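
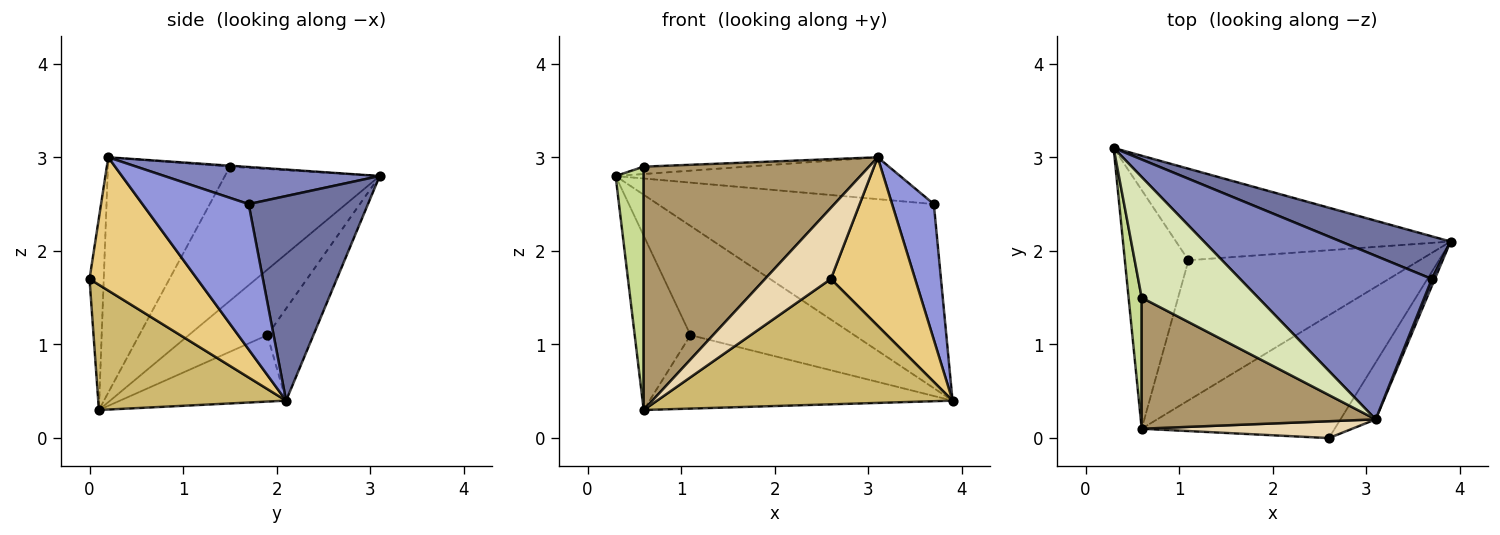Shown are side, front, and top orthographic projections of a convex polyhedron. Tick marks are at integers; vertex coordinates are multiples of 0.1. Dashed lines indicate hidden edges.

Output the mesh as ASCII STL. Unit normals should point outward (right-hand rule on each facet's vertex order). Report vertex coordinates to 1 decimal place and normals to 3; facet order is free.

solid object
 facet normal 0.388 0.898 0.208
  outer loop
   vertex 3.7 1.7 2.5
   vertex 3.9 2.1 0.4
   vertex 0.3 3.1 2.8
  endloop
 endfacet
 facet normal 0.184 0.244 0.952
  outer loop
   vertex 3.7 1.7 2.5
   vertex 0.3 3.1 2.8
   vertex 3.1 0.2 3.0
  endloop
 endfacet
 facet normal 0.930 -0.366 0.019
  outer loop
   vertex 3.7 1.7 2.5
   vertex 3.1 0.2 3.0
   vertex 3.9 2.1 0.4
  endloop
 endfacet
 facet normal -0.211 0.749 -0.628
  outer loop
   vertex 1.1 1.9 1.1
   vertex 0.3 3.1 2.8
   vertex 3.9 2.1 0.4
  endloop
 endfacet
 facet normal -0.639 0.454 -0.621
  outer loop
   vertex 1.1 1.9 1.1
   vertex 0.6 0.1 0.3
   vertex 0.3 3.1 2.8
  endloop
 endfacet
 facet normal -0.247 0.450 -0.858
  outer loop
   vertex 1.1 1.9 1.1
   vertex 3.9 2.1 0.4
   vertex 0.6 0.1 0.3
  endloop
 endfacet
 facet normal -0.979 -0.178 0.096
  outer loop
   vertex 0.6 1.5 2.9
   vertex 0.3 3.1 2.8
   vertex 0.6 0.1 0.3
  endloop
 endfacet
 facet normal -0.008 0.061 0.998
  outer loop
   vertex 0.6 1.5 2.9
   vertex 3.1 0.2 3.0
   vertex 0.3 3.1 2.8
  endloop
 endfacet
 facet normal -0.430 -0.795 0.428
  outer loop
   vertex 0.6 1.5 2.9
   vertex 0.6 0.1 0.3
   vertex 3.1 0.2 3.0
  endloop
 endfacet
 facet normal 0.413 -0.650 -0.637
  outer loop
   vertex 2.6 0.0 1.7
   vertex 0.6 0.1 0.3
   vertex 3.9 2.1 0.4
  endloop
 endfacet
 facet normal 0.771 -0.603 -0.204
  outer loop
   vertex 2.6 0.0 1.7
   vertex 3.9 2.1 0.4
   vertex 3.1 0.2 3.0
  endloop
 endfacet
 facet normal -0.205 -0.952 0.226
  outer loop
   vertex 2.6 0.0 1.7
   vertex 3.1 0.2 3.0
   vertex 0.6 0.1 0.3
  endloop
 endfacet
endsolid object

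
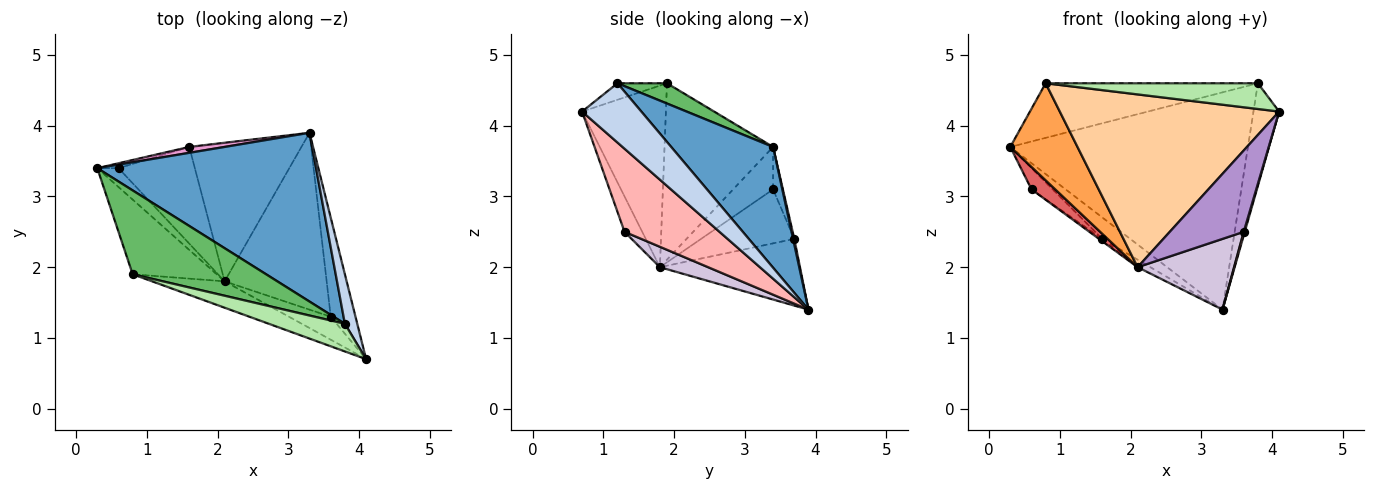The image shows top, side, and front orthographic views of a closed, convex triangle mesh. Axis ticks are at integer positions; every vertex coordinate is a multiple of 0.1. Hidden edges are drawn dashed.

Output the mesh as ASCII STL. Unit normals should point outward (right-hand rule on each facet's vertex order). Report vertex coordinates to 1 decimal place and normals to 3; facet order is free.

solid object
 facet normal 0.321 0.748 0.581
  outer loop
   vertex 3.8 1.2 4.6
   vertex 3.3 3.9 1.4
   vertex 0.3 3.4 3.7
  endloop
 endfacet
 facet normal 0.901 0.390 0.188
  outer loop
   vertex 3.8 1.2 4.6
   vertex 4.1 0.7 4.2
   vertex 3.3 3.9 1.4
  endloop
 endfacet
 facet normal -0.788 -0.488 -0.375
  outer loop
   vertex 0.8 1.9 4.6
   vertex 0.3 3.4 3.7
   vertex 2.1 1.8 2.0
  endloop
 endfacet
 facet normal -0.353 -0.925 -0.141
  outer loop
   vertex 0.8 1.9 4.6
   vertex 2.1 1.8 2.0
   vertex 4.1 0.7 4.2
  endloop
 endfacet
 facet normal 0.126 0.541 0.832
  outer loop
   vertex 0.8 1.9 4.6
   vertex 3.8 1.2 4.6
   vertex 0.3 3.4 3.7
  endloop
 endfacet
 facet normal -0.157 -0.673 0.723
  outer loop
   vertex 0.8 1.9 4.6
   vertex 4.1 0.7 4.2
   vertex 3.8 1.2 4.6
  endloop
 endfacet
 facet normal -0.790 -0.469 -0.395
  outer loop
   vertex 0.6 3.4 3.1
   vertex 2.1 1.8 2.0
   vertex 0.3 3.4 3.7
  endloop
 endfacet
 facet normal 0.958 -0.010 -0.285
  outer loop
   vertex 3.6 1.3 2.5
   vertex 3.3 3.9 1.4
   vertex 4.1 0.7 4.2
  endloop
 endfacet
 facet normal -0.224 -0.938 -0.265
  outer loop
   vertex 3.6 1.3 2.5
   vertex 4.1 0.7 4.2
   vertex 2.1 1.8 2.0
  endloop
 endfacet
 facet normal 0.183 -0.365 -0.913
  outer loop
   vertex 3.6 1.3 2.5
   vertex 2.1 1.8 2.0
   vertex 3.3 3.9 1.4
  endloop
 endfacet
 facet normal -0.511 0.046 -0.859
  outer loop
   vertex 1.6 3.7 2.4
   vertex 3.3 3.9 1.4
   vertex 2.1 1.8 2.0
  endloop
 endfacet
 facet normal -0.577 0.020 -0.816
  outer loop
   vertex 1.6 3.7 2.4
   vertex 2.1 1.8 2.0
   vertex 0.6 3.4 3.1
  endloop
 endfacet
 facet normal 0.042 0.963 0.265
  outer loop
   vertex 1.6 3.7 2.4
   vertex 0.3 3.4 3.7
   vertex 3.3 3.9 1.4
  endloop
 endfacet
 facet normal -0.410 0.889 -0.205
  outer loop
   vertex 1.6 3.7 2.4
   vertex 0.6 3.4 3.1
   vertex 0.3 3.4 3.7
  endloop
 endfacet
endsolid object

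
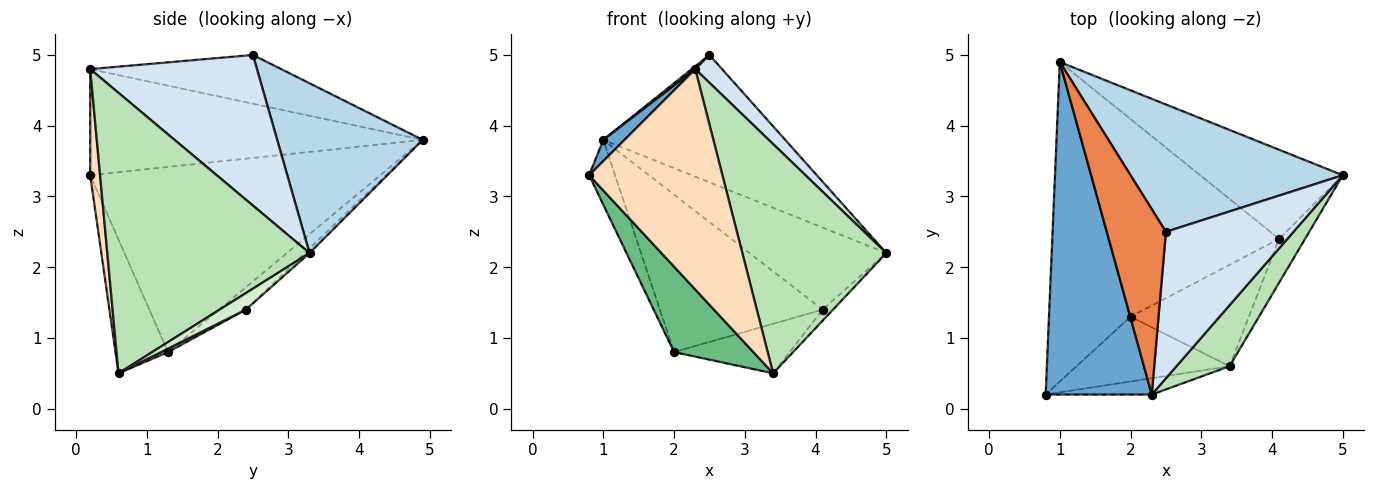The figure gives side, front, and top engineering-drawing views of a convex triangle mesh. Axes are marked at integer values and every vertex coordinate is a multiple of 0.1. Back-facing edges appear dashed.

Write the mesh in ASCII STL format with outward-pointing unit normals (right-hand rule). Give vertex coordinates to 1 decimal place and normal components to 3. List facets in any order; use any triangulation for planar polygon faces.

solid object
 facet normal -0.706 -0.045 0.706
  outer loop
   vertex 2.3 0.2 4.8
   vertex 1.0 4.9 3.8
   vertex 0.8 0.2 3.3
  endloop
 endfacet
 facet normal -0.912 0.082 -0.402
  outer loop
   vertex 2.0 1.3 0.8
   vertex 0.8 0.2 3.3
   vertex 1.0 4.9 3.8
  endloop
 endfacet
 facet normal 0.492 0.615 0.615
  outer loop
   vertex 2.5 2.5 5.0
   vertex 5.0 3.3 2.2
   vertex 1.0 4.9 3.8
  endloop
 endfacet
 facet normal 0.757 -0.122 0.642
  outer loop
   vertex 2.5 2.5 5.0
   vertex 2.3 0.2 4.8
   vertex 5.0 3.3 2.2
  endloop
 endfacet
 facet normal -0.636 -0.012 0.772
  outer loop
   vertex 2.5 2.5 5.0
   vertex 1.0 4.9 3.8
   vertex 2.3 0.2 4.8
  endloop
 endfacet
 facet normal -0.023 0.677 -0.735
  outer loop
   vertex 4.1 2.4 1.4
   vertex 1.0 4.9 3.8
   vertex 5.0 3.3 2.2
  endloop
 endfacet
 facet normal -0.102 0.620 -0.778
  outer loop
   vertex 4.1 2.4 1.4
   vertex 2.0 1.3 0.8
   vertex 1.0 4.9 3.8
  endloop
 endfacet
 facet normal 0.074 -0.995 -0.074
  outer loop
   vertex 3.4 0.6 0.5
   vertex 2.3 0.2 4.8
   vertex 0.8 0.2 3.3
  endloop
 endfacet
 facet normal -0.467 -0.705 -0.534
  outer loop
   vertex 3.4 0.6 0.5
   vertex 0.8 0.2 3.3
   vertex 2.0 1.3 0.8
  endloop
 endfacet
 facet normal 0.027 0.439 -0.898
  outer loop
   vertex 3.4 0.6 0.5
   vertex 2.0 1.3 0.8
   vertex 4.1 2.4 1.4
  endloop
 endfacet
 facet normal 0.805 -0.573 0.153
  outer loop
   vertex 3.4 0.6 0.5
   vertex 5.0 3.3 2.2
   vertex 2.3 0.2 4.8
  endloop
 endfacet
 facet normal 0.525 0.208 -0.825
  outer loop
   vertex 3.4 0.6 0.5
   vertex 4.1 2.4 1.4
   vertex 5.0 3.3 2.2
  endloop
 endfacet
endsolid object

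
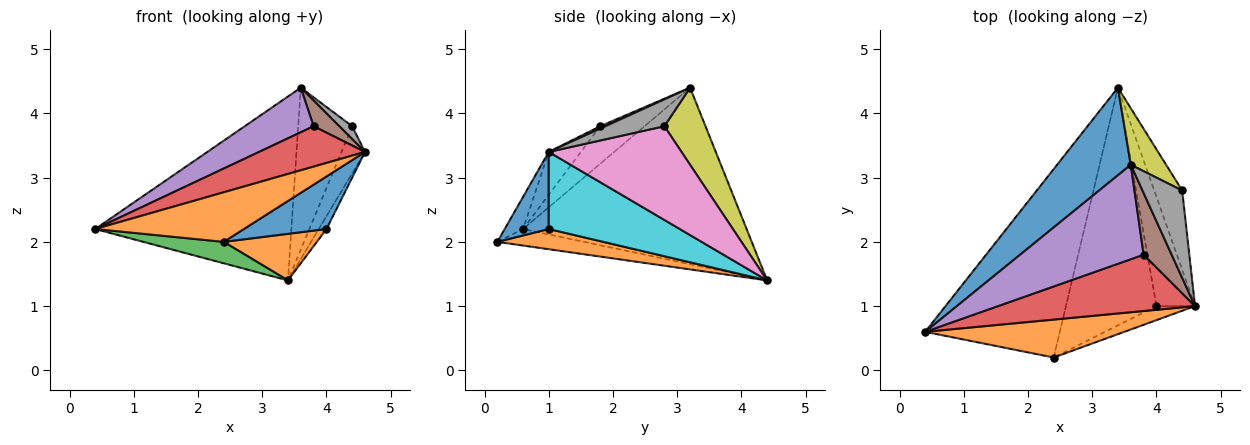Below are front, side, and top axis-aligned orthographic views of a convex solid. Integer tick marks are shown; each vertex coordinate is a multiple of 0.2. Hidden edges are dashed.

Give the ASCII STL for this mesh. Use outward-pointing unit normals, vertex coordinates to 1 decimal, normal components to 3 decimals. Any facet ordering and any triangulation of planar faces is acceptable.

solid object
 facet normal -0.717 0.629 0.300
  outer loop
   vertex 3.6 3.2 4.4
   vertex 3.4 4.4 1.4
   vertex 0.4 0.6 2.2
  endloop
 endfacet
 facet normal -0.098 -0.790 0.605
  outer loop
   vertex 2.4 0.2 2.0
   vertex 4.6 1.0 3.4
   vertex 0.4 0.6 2.2
  endloop
 endfacet
 facet normal -0.121 -0.112 -0.986
  outer loop
   vertex 2.4 0.2 2.0
   vertex 0.4 0.6 2.2
   vertex 3.4 4.4 1.4
  endloop
 endfacet
 facet normal -0.174 -0.574 0.800
  outer loop
   vertex 3.8 1.8 3.8
   vertex 0.4 0.6 2.2
   vertex 4.6 1.0 3.4
  endloop
 endfacet
 facet normal -0.265 -0.412 0.872
  outer loop
   vertex 3.8 1.8 3.8
   vertex 3.6 3.2 4.4
   vertex 0.4 0.6 2.2
  endloop
 endfacet
 facet normal 0.077 -0.383 0.920
  outer loop
   vertex 3.8 1.8 3.8
   vertex 4.6 1.0 3.4
   vertex 3.6 3.2 4.4
  endloop
 endfacet
 facet normal 0.945 0.168 -0.282
  outer loop
   vertex 4.4 2.8 3.8
   vertex 4.6 1.0 3.4
   vertex 3.4 4.4 1.4
  endloop
 endfacet
 facet normal 0.556 -0.121 0.822
  outer loop
   vertex 4.4 2.8 3.8
   vertex 3.6 3.2 4.4
   vertex 4.6 1.0 3.4
  endloop
 endfacet
 facet normal 0.584 0.766 0.268
  outer loop
   vertex 4.4 2.8 3.8
   vertex 3.4 4.4 1.4
   vertex 3.6 3.2 4.4
  endloop
 endfacet
 facet normal 0.893 0.053 -0.447
  outer loop
   vertex 4.0 1.0 2.2
   vertex 3.4 4.4 1.4
   vertex 4.6 1.0 3.4
  endloop
 endfacet
 facet normal 0.458 -0.859 -0.229
  outer loop
   vertex 4.0 1.0 2.2
   vertex 4.6 1.0 3.4
   vertex 2.4 0.2 2.0
  endloop
 endfacet
 facet normal 0.214 -0.188 -0.959
  outer loop
   vertex 4.0 1.0 2.2
   vertex 2.4 0.2 2.0
   vertex 3.4 4.4 1.4
  endloop
 endfacet
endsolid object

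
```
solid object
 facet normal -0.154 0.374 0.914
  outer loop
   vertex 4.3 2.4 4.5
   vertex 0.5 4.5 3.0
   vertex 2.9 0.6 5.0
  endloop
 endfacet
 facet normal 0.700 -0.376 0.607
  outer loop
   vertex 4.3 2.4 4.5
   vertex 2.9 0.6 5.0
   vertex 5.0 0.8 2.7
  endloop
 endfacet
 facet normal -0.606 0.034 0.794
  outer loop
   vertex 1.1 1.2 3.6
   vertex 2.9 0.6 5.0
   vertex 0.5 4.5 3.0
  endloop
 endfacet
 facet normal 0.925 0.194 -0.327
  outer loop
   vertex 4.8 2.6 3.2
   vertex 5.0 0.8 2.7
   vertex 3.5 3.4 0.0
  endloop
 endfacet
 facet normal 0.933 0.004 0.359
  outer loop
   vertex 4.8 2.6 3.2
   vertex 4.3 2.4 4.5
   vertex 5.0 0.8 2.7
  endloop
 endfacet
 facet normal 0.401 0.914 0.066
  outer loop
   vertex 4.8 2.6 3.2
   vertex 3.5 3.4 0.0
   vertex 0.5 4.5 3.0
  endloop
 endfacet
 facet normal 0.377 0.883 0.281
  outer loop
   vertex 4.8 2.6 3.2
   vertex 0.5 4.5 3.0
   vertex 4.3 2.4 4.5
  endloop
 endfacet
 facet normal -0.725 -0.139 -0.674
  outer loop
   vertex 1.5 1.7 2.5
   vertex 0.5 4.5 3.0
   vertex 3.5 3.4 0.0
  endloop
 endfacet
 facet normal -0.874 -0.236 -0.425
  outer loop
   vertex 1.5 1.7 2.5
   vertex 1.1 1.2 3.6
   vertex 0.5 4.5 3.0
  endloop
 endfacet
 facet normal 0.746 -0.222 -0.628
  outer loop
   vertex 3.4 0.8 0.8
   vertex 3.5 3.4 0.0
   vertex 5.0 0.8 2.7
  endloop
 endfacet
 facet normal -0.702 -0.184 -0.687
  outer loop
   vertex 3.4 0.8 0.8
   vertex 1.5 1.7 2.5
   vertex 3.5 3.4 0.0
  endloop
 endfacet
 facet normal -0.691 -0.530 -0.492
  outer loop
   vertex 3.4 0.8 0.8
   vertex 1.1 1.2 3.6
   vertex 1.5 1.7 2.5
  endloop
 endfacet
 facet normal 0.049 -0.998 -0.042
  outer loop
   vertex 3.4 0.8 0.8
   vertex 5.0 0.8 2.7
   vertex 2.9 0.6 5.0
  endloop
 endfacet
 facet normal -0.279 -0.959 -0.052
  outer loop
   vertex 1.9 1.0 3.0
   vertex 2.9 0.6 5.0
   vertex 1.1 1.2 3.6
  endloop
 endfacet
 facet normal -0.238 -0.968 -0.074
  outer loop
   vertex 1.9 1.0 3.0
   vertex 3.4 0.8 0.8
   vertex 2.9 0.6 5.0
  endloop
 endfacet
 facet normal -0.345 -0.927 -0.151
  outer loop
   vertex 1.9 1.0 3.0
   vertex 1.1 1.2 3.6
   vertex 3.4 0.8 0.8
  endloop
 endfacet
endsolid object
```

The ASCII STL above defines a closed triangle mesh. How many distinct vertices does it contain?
10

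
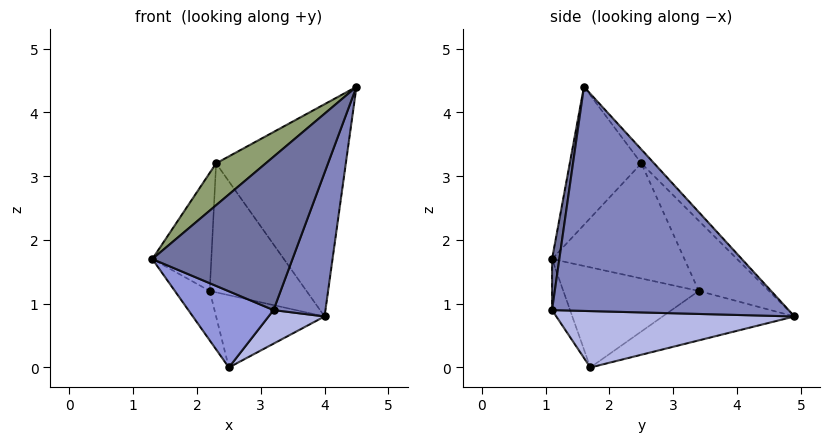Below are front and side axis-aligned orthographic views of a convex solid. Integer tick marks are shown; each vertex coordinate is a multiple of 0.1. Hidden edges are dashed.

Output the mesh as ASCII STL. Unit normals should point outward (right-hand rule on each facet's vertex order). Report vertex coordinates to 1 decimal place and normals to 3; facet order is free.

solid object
 facet normal 0.052 -0.991 0.122
  outer loop
   vertex 3.2 1.1 0.9
   vertex 4.5 1.6 4.4
   vertex 1.3 1.1 1.7
  endloop
 endfacet
 facet normal 0.927 -0.203 -0.315
  outer loop
   vertex 3.2 1.1 0.9
   vertex 4.0 4.9 0.8
   vertex 4.5 1.6 4.4
  endloop
 endfacet
 facet normal -0.186 -0.878 -0.441
  outer loop
   vertex 2.5 1.7 0.0
   vertex 3.2 1.1 0.9
   vertex 1.3 1.1 1.7
  endloop
 endfacet
 facet normal 0.720 -0.169 -0.673
  outer loop
   vertex 2.5 1.7 0.0
   vertex 4.0 4.9 0.8
   vertex 3.2 1.1 0.9
  endloop
 endfacet
 facet normal -0.559 -0.387 0.734
  outer loop
   vertex 2.3 2.5 3.2
   vertex 1.3 1.1 1.7
   vertex 4.5 1.6 4.4
  endloop
 endfacet
 facet normal -0.072 0.730 0.679
  outer loop
   vertex 2.3 2.5 3.2
   vertex 4.5 1.6 4.4
   vertex 4.0 4.9 0.8
  endloop
 endfacet
 facet normal -0.890 0.397 0.223
  outer loop
   vertex 2.2 3.4 1.2
   vertex 1.3 1.1 1.7
   vertex 2.3 2.5 3.2
  endloop
 endfacet
 facet normal -0.546 0.753 0.366
  outer loop
   vertex 2.2 3.4 1.2
   vertex 2.3 2.5 3.2
   vertex 4.0 4.9 0.8
  endloop
 endfacet
 facet normal -0.832 0.214 -0.512
  outer loop
   vertex 2.2 3.4 1.2
   vertex 2.5 1.7 0.0
   vertex 1.3 1.1 1.7
  endloop
 endfacet
 facet normal -0.521 0.429 -0.738
  outer loop
   vertex 2.2 3.4 1.2
   vertex 4.0 4.9 0.8
   vertex 2.5 1.7 0.0
  endloop
 endfacet
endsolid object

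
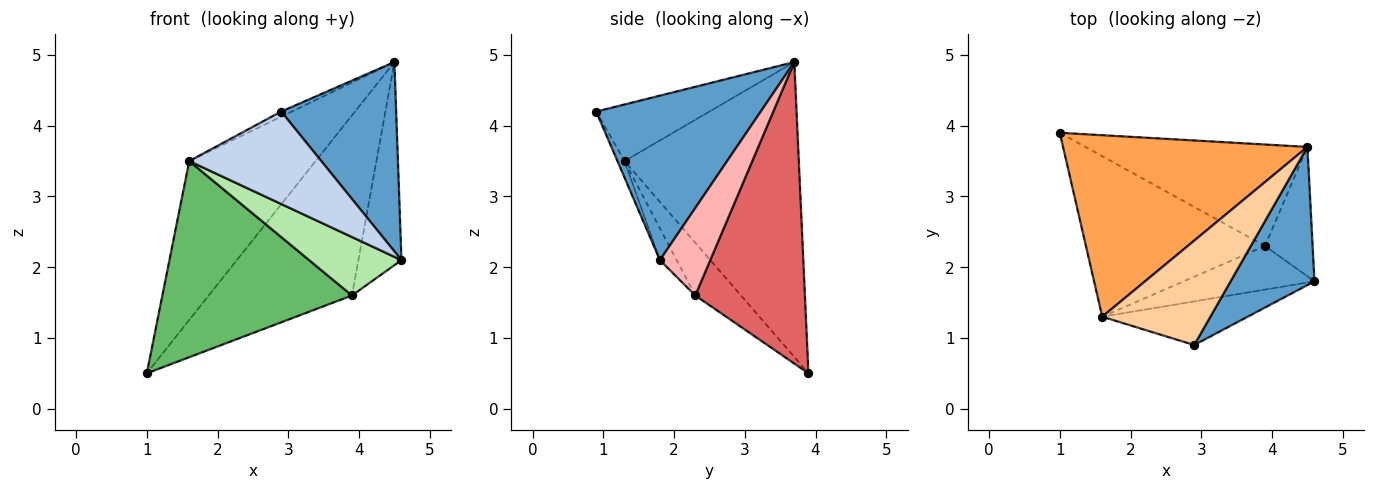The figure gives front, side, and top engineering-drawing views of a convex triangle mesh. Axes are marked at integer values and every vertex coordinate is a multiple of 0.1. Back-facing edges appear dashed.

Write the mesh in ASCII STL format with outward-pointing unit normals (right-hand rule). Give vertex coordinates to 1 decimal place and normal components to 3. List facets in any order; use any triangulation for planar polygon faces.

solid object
 facet normal 0.756 -0.529 0.386
  outer loop
   vertex 4.5 3.7 4.9
   vertex 2.9 0.9 4.2
   vertex 4.6 1.8 2.1
  endloop
 endfacet
 facet normal -0.048 -0.903 -0.426
  outer loop
   vertex 1.6 1.3 3.5
   vertex 4.6 1.8 2.1
   vertex 2.9 0.9 4.2
  endloop
 endfacet
 facet normal -0.672 0.488 0.557
  outer loop
   vertex 1.6 1.3 3.5
   vertex 4.5 3.7 4.9
   vertex 1.0 3.9 0.5
  endloop
 endfacet
 facet normal -0.463 0.043 0.885
  outer loop
   vertex 1.6 1.3 3.5
   vertex 2.9 0.9 4.2
   vertex 4.5 3.7 4.9
  endloop
 endfacet
 facet normal -0.184 -0.761 -0.623
  outer loop
   vertex 3.9 2.3 1.6
   vertex 1.6 1.3 3.5
   vertex 1.0 3.9 0.5
  endloop
 endfacet
 facet normal -0.144 -0.793 -0.592
  outer loop
   vertex 3.9 2.3 1.6
   vertex 4.6 1.8 2.1
   vertex 1.6 1.3 3.5
  endloop
 endfacet
 facet normal 0.555 0.725 -0.408
  outer loop
   vertex 3.9 2.3 1.6
   vertex 1.0 3.9 0.5
   vertex 4.5 3.7 4.9
  endloop
 endfacet
 facet normal 0.702 0.601 -0.382
  outer loop
   vertex 3.9 2.3 1.6
   vertex 4.5 3.7 4.9
   vertex 4.6 1.8 2.1
  endloop
 endfacet
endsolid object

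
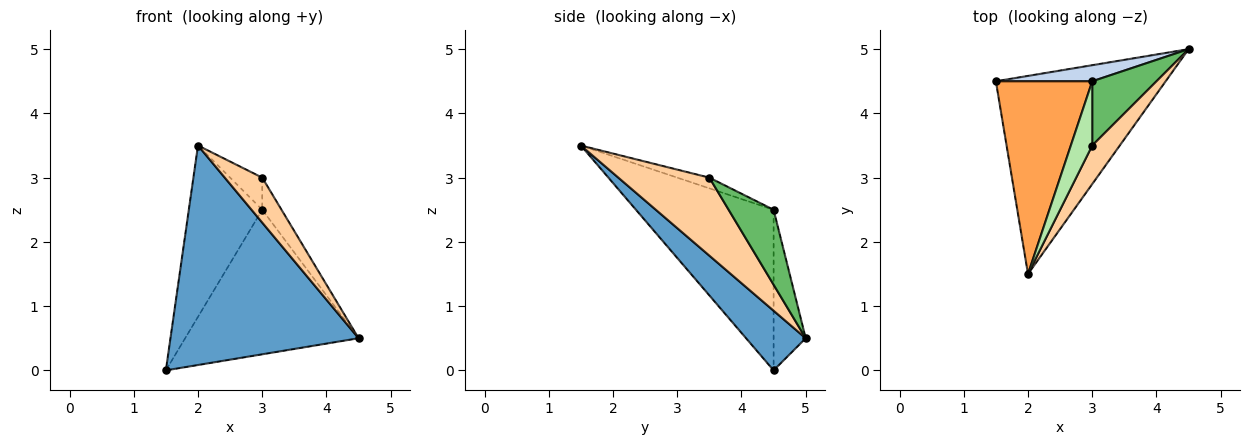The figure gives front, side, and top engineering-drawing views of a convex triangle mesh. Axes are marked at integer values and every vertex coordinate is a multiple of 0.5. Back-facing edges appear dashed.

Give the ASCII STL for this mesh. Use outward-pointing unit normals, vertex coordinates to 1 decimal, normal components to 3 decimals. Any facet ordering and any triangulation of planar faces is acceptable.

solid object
 facet normal 0.229 -0.723 -0.652
  outer loop
   vertex 2.0 1.5 3.5
   vertex 1.5 4.5 0.0
   vertex 4.5 5.0 0.5
  endloop
 endfacet
 facet normal -0.181 0.977 0.109
  outer loop
   vertex 3.0 4.5 2.5
   vertex 4.5 5.0 0.5
   vertex 1.5 4.5 0.0
  endloop
 endfacet
 facet normal -0.780 0.416 0.468
  outer loop
   vertex 3.0 4.5 2.5
   vertex 1.5 4.5 0.0
   vertex 2.0 1.5 3.5
  endloop
 endfacet
 facet normal 0.879 -0.362 0.310
  outer loop
   vertex 3.0 3.5 3.0
   vertex 2.0 1.5 3.5
   vertex 4.5 5.0 0.5
  endloop
 endfacet
 facet normal 0.722 0.309 0.619
  outer loop
   vertex 3.0 3.5 3.0
   vertex 4.5 5.0 0.5
   vertex 3.0 4.5 2.5
  endloop
 endfacet
 facet normal -0.408 0.408 0.816
  outer loop
   vertex 3.0 3.5 3.0
   vertex 3.0 4.5 2.5
   vertex 2.0 1.5 3.5
  endloop
 endfacet
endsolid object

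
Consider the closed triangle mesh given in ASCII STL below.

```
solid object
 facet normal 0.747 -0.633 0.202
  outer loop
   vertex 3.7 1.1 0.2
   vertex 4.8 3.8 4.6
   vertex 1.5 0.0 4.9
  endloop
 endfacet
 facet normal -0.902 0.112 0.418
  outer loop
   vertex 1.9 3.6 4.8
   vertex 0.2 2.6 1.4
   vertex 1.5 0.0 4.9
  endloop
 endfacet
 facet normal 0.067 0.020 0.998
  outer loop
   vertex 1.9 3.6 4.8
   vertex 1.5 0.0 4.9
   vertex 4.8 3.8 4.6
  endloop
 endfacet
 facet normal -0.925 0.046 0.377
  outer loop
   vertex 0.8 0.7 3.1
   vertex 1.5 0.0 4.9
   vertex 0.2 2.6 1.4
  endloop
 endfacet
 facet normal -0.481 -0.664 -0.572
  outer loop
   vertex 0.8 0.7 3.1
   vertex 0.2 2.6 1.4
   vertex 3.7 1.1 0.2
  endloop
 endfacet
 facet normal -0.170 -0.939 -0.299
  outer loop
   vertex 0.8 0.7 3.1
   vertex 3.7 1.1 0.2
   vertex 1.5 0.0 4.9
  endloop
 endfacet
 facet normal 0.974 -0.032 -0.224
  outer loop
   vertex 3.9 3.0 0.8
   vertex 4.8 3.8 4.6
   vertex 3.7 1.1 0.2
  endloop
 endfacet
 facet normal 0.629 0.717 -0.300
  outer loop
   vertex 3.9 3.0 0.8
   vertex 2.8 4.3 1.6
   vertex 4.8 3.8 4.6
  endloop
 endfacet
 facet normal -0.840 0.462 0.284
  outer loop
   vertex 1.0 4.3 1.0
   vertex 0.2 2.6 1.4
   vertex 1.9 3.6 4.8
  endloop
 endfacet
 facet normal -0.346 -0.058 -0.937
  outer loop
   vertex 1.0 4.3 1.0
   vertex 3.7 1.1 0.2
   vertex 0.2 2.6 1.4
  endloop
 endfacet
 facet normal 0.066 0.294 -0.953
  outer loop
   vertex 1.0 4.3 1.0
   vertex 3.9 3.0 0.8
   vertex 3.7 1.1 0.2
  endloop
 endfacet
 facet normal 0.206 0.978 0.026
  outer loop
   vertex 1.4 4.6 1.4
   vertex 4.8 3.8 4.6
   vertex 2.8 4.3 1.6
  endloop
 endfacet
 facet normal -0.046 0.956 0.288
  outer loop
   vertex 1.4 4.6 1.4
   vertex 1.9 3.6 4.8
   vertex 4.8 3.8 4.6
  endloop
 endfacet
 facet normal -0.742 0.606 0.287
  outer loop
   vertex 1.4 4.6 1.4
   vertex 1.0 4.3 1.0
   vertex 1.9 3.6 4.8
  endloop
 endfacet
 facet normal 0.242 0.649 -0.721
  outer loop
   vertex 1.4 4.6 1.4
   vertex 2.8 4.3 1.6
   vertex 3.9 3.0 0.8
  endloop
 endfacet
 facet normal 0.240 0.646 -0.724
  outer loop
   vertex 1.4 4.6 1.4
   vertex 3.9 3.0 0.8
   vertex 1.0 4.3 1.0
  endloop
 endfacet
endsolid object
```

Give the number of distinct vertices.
10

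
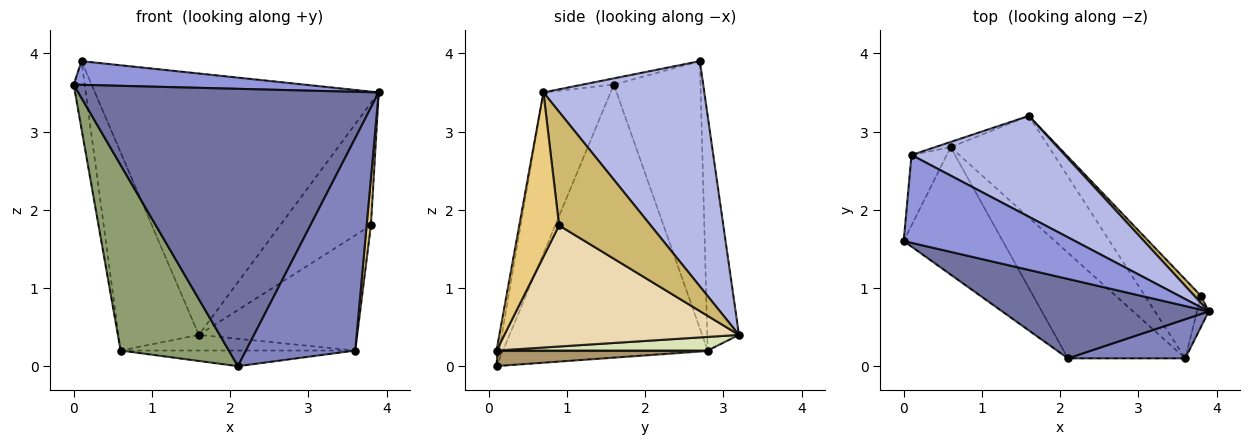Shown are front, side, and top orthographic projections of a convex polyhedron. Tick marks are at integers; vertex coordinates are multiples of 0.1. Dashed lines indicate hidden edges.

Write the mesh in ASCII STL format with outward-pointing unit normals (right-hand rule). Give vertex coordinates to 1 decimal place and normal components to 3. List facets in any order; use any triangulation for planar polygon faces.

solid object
 facet normal -0.210 -0.940 0.269
  outer loop
   vertex 2.1 0.1 0.0
   vertex 3.9 0.7 3.5
   vertex 0.0 1.6 3.6
  endloop
 endfacet
 facet normal -0.024 -0.983 0.181
  outer loop
   vertex 3.6 0.1 0.2
   vertex 3.9 0.7 3.5
   vertex 2.1 0.1 0.0
  endloop
 endfacet
 facet normal -0.035 -0.260 0.965
  outer loop
   vertex 0.1 2.7 3.9
   vertex 0.0 1.6 3.6
   vertex 3.9 0.7 3.5
  endloop
 endfacet
 facet normal 0.468 0.825 0.318
  outer loop
   vertex 0.1 2.7 3.9
   vertex 3.9 0.7 3.5
   vertex 1.6 3.2 0.4
  endloop
 endfacet
 facet normal -0.842 -0.445 -0.306
  outer loop
   vertex 0.6 2.8 0.2
   vertex 2.1 0.1 0.0
   vertex 0.0 1.6 3.6
  endloop
 endfacet
 facet normal -0.984 0.125 -0.130
  outer loop
   vertex 0.6 2.8 0.2
   vertex 0.0 1.6 3.6
   vertex 0.1 2.7 3.9
  endloop
 endfacet
 facet normal -0.367 0.930 -0.024
  outer loop
   vertex 0.6 2.8 0.2
   vertex 0.1 2.7 3.9
   vertex 1.6 3.2 0.4
  endloop
 endfacet
 facet normal 0.136 0.151 -0.979
  outer loop
   vertex 0.6 2.8 0.2
   vertex 1.6 3.2 0.4
   vertex 3.6 0.1 0.2
  endloop
 endfacet
 facet normal 0.131 0.145 -0.981
  outer loop
   vertex 0.6 2.8 0.2
   vertex 3.6 0.1 0.2
   vertex 2.1 0.1 0.0
  endloop
 endfacet
 facet normal 0.709 0.704 0.041
  outer loop
   vertex 3.8 0.9 1.8
   vertex 1.6 3.2 0.4
   vertex 3.9 0.7 3.5
  endloop
 endfacet
 facet normal 0.992 -0.106 -0.071
  outer loop
   vertex 3.8 0.9 1.8
   vertex 3.9 0.7 3.5
   vertex 3.6 0.1 0.2
  endloop
 endfacet
 facet normal 0.774 0.522 -0.358
  outer loop
   vertex 3.8 0.9 1.8
   vertex 3.6 0.1 0.2
   vertex 1.6 3.2 0.4
  endloop
 endfacet
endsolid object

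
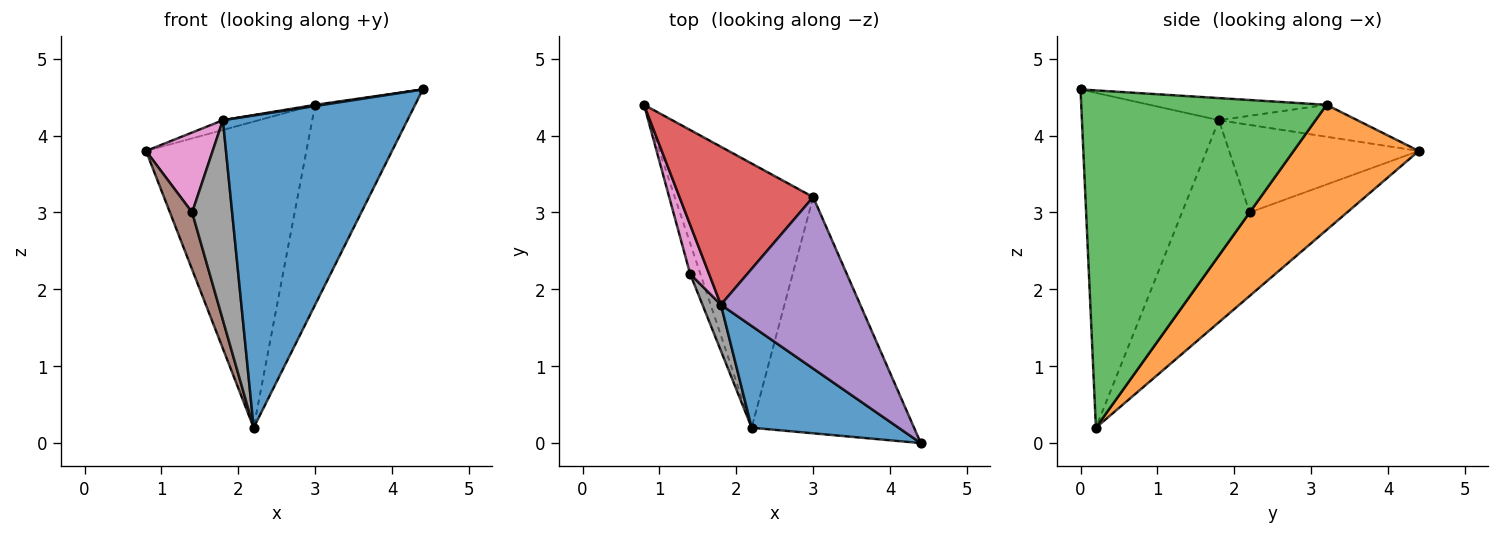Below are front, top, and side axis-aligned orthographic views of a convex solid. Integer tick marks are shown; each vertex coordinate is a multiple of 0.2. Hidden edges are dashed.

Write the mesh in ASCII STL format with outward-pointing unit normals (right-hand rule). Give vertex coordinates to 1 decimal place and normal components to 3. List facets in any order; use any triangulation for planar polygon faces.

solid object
 facet normal -0.577 -0.777 0.253
  outer loop
   vertex 1.8 1.8 4.2
   vertex 2.2 0.2 0.2
   vertex 4.4 0.0 4.6
  endloop
 endfacet
 facet normal 0.509 0.652 -0.562
  outer loop
   vertex 3.0 3.2 4.4
   vertex 2.2 0.2 0.2
   vertex 0.8 4.4 3.8
  endloop
 endfacet
 facet normal 0.846 0.345 -0.407
  outer loop
   vertex 3.0 3.2 4.4
   vertex 4.4 0.0 4.6
   vertex 2.2 0.2 0.2
  endloop
 endfacet
 facet normal -0.232 0.060 0.971
  outer loop
   vertex 3.0 3.2 4.4
   vertex 0.8 4.4 3.8
   vertex 1.8 1.8 4.2
  endloop
 endfacet
 facet normal -0.157 -0.007 0.988
  outer loop
   vertex 3.0 3.2 4.4
   vertex 1.8 1.8 4.2
   vertex 4.4 0.0 4.6
  endloop
 endfacet
 facet normal -0.968 -0.221 -0.119
  outer loop
   vertex 1.4 2.2 3.0
   vertex 0.8 4.4 3.8
   vertex 2.2 0.2 0.2
  endloop
 endfacet
 facet normal -0.924 -0.325 0.200
  outer loop
   vertex 1.4 2.2 3.0
   vertex 1.8 1.8 4.2
   vertex 0.8 4.4 3.8
  endloop
 endfacet
 facet normal -0.855 -0.505 0.117
  outer loop
   vertex 1.4 2.2 3.0
   vertex 2.2 0.2 0.2
   vertex 1.8 1.8 4.2
  endloop
 endfacet
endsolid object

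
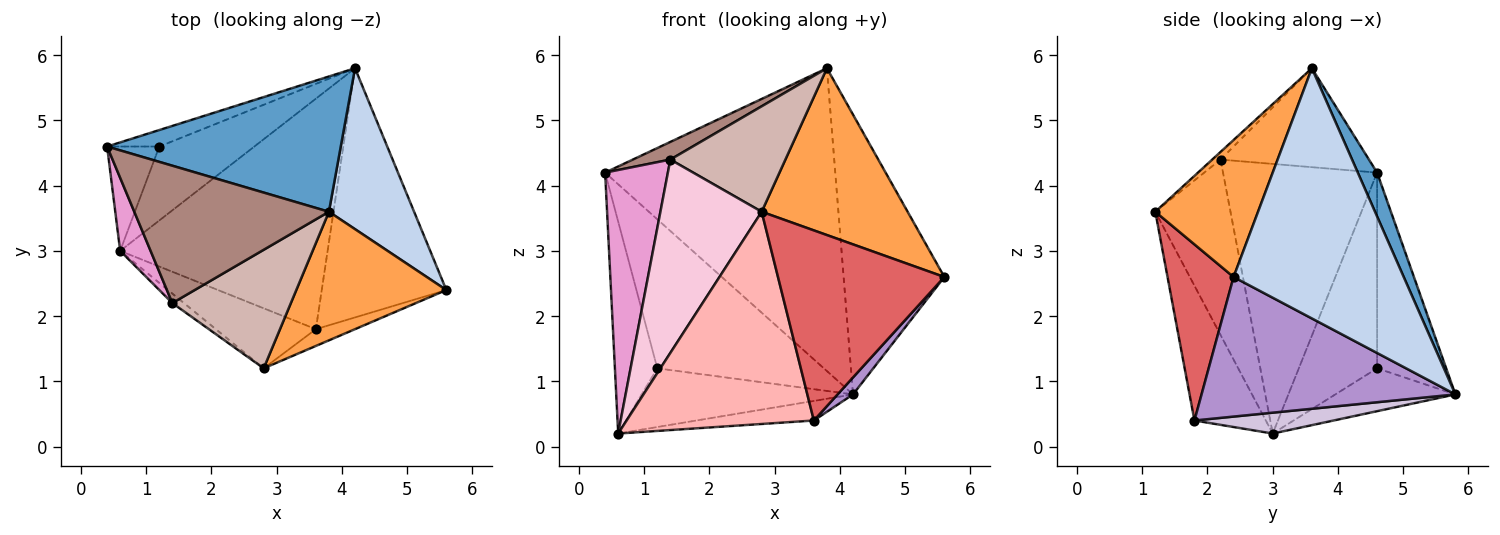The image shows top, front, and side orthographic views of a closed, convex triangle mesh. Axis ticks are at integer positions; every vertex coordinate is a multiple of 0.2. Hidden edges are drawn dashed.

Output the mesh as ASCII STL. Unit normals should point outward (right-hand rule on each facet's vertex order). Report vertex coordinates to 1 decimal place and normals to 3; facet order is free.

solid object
 facet normal 0.076 0.910 0.407
  outer loop
   vertex 3.8 3.6 5.8
   vertex 4.2 5.8 0.8
   vertex 0.4 4.6 4.2
  endloop
 endfacet
 facet normal 0.826 0.489 0.281
  outer loop
   vertex 3.8 3.6 5.8
   vertex 5.6 2.4 2.6
   vertex 4.2 5.8 0.8
  endloop
 endfacet
 facet normal 0.487 -0.692 0.533
  outer loop
   vertex 3.8 3.6 5.8
   vertex 2.8 1.2 3.6
   vertex 5.6 2.4 2.6
  endloop
 endfacet
 facet normal -0.381 0.919 -0.102
  outer loop
   vertex 1.2 4.6 1.2
   vertex 0.4 4.6 4.2
   vertex 4.2 5.8 0.8
  endloop
 endfacet
 facet normal -0.856 0.464 -0.228
  outer loop
   vertex 1.2 4.6 1.2
   vertex 0.6 3.0 0.2
   vertex 0.4 4.6 4.2
  endloop
 endfacet
 facet normal -0.333 0.586 -0.738
  outer loop
   vertex 1.2 4.6 1.2
   vertex 4.2 5.8 0.8
   vertex 0.6 3.0 0.2
  endloop
 endfacet
 facet normal 0.368 -0.926 -0.082
  outer loop
   vertex 3.6 1.8 0.4
   vertex 5.6 2.4 2.6
   vertex 2.8 1.2 3.6
  endloop
 endfacet
 facet normal -0.344 -0.903 -0.255
  outer loop
   vertex 3.6 1.8 0.4
   vertex 2.8 1.2 3.6
   vertex 0.6 3.0 0.2
  endloop
 endfacet
 facet normal 0.745 -0.045 -0.665
  outer loop
   vertex 3.6 1.8 0.4
   vertex 4.2 5.8 0.8
   vertex 5.6 2.4 2.6
  endloop
 endfacet
 facet normal 0.100 0.084 -0.991
  outer loop
   vertex 3.6 1.8 0.4
   vertex 0.6 3.0 0.2
   vertex 4.2 5.8 0.8
  endloop
 endfacet
 facet normal -0.450 -0.114 0.886
  outer loop
   vertex 1.4 2.2 4.4
   vertex 3.8 3.6 5.8
   vertex 0.4 4.6 4.2
  endloop
 endfacet
 facet normal -0.048 -0.664 0.746
  outer loop
   vertex 1.4 2.2 4.4
   vertex 2.8 1.2 3.6
   vertex 3.8 3.6 5.8
  endloop
 endfacet
 facet normal -0.921 -0.375 0.104
  outer loop
   vertex 1.4 2.2 4.4
   vertex 0.4 4.6 4.2
   vertex 0.6 3.0 0.2
  endloop
 endfacet
 facet normal -0.596 -0.802 -0.039
  outer loop
   vertex 1.4 2.2 4.4
   vertex 0.6 3.0 0.2
   vertex 2.8 1.2 3.6
  endloop
 endfacet
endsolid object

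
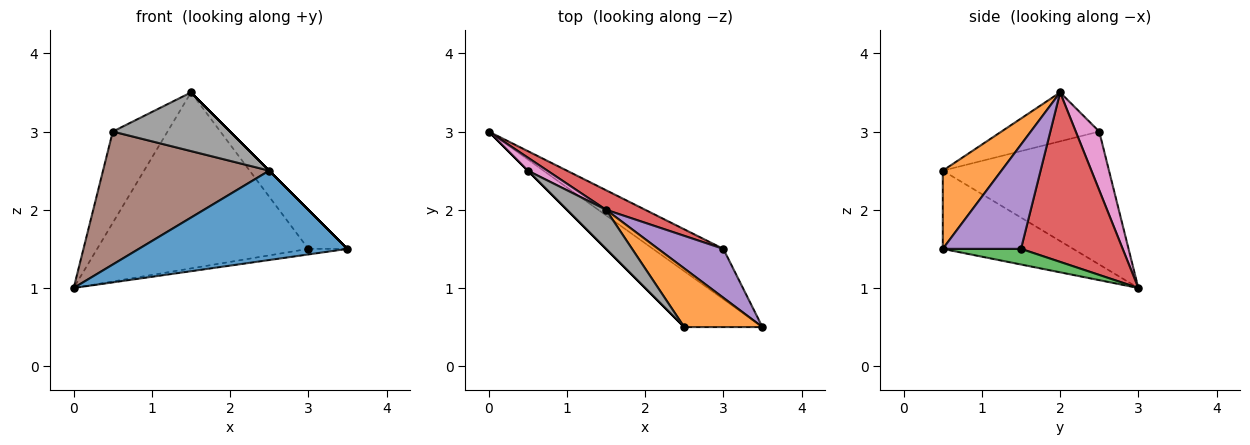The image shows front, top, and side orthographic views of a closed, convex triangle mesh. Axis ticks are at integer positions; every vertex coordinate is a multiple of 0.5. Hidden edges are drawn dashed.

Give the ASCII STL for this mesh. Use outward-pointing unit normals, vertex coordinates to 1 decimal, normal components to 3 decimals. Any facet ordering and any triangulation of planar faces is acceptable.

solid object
 facet normal -0.468 -0.749 -0.468
  outer loop
   vertex 2.5 0.5 2.5
   vertex 0.0 3.0 1.0
   vertex 3.5 0.5 1.5
  endloop
 endfacet
 facet normal 0.707 0.000 0.707
  outer loop
   vertex 1.5 2.0 3.5
   vertex 2.5 0.5 2.5
   vertex 3.5 0.5 1.5
  endloop
 endfacet
 facet normal 0.216 0.108 -0.970
  outer loop
   vertex 3.0 1.5 1.5
   vertex 3.5 0.5 1.5
   vertex 0.0 3.0 1.0
  endloop
 endfacet
 facet normal 0.432 0.897 0.100
  outer loop
   vertex 3.0 1.5 1.5
   vertex 0.0 3.0 1.0
   vertex 1.5 2.0 3.5
  endloop
 endfacet
 facet normal 0.781 0.390 0.488
  outer loop
   vertex 3.0 1.5 1.5
   vertex 1.5 2.0 3.5
   vertex 3.5 0.5 1.5
  endloop
 endfacet
 facet normal -0.707 -0.707 0.000
  outer loop
   vertex 0.5 2.5 3.0
   vertex 0.0 3.0 1.0
   vertex 2.5 0.5 2.5
  endloop
 endfacet
 facet normal 0.391 0.911 0.130
  outer loop
   vertex 0.5 2.5 3.0
   vertex 1.5 2.0 3.5
   vertex 0.0 3.0 1.0
  endloop
 endfacet
 facet normal -0.570 -0.684 0.456
  outer loop
   vertex 0.5 2.5 3.0
   vertex 2.5 0.5 2.5
   vertex 1.5 2.0 3.5
  endloop
 endfacet
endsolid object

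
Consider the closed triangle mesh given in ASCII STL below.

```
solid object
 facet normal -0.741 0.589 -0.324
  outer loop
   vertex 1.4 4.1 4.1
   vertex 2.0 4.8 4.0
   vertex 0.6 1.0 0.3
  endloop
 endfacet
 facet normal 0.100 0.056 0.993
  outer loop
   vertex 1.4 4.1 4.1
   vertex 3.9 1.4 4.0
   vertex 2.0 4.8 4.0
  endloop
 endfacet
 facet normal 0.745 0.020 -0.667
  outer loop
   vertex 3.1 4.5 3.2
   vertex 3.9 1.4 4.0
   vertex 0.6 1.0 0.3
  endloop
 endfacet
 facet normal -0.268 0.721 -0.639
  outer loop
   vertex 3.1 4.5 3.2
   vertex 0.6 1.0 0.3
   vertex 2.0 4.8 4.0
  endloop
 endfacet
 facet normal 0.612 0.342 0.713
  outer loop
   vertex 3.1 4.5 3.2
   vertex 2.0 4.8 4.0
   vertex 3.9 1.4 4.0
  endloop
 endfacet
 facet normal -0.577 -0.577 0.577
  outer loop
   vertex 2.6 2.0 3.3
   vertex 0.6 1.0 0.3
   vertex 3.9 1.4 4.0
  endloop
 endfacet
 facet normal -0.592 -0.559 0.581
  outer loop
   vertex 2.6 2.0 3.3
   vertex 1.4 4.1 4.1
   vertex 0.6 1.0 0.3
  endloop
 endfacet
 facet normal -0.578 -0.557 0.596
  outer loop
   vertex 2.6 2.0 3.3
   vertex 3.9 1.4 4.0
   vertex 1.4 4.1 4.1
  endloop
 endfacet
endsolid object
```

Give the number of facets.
8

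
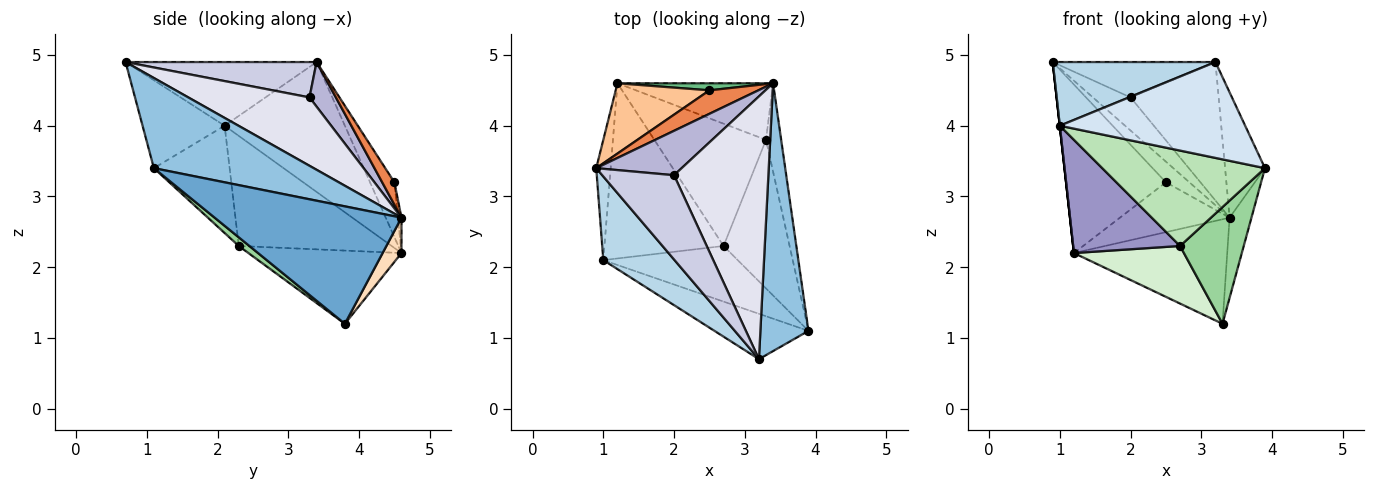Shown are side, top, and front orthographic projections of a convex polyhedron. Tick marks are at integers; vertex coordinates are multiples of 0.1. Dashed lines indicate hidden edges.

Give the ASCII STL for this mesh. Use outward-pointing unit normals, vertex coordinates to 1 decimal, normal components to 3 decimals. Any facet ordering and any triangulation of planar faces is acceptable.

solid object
 facet normal 0.985 0.115 -0.127
  outer loop
   vertex 3.3 3.8 1.2
   vertex 3.4 4.6 2.7
   vertex 3.9 1.1 3.4
  endloop
 endfacet
 facet normal 0.862 0.215 0.459
  outer loop
   vertex 3.2 0.7 4.9
   vertex 3.9 1.1 3.4
   vertex 3.4 4.6 2.7
  endloop
 endfacet
 facet normal -0.579 -0.494 0.649
  outer loop
   vertex 3.2 0.7 4.9
   vertex 0.9 3.4 4.9
   vertex 1.0 2.1 4.0
  endloop
 endfacet
 facet normal -0.372 -0.839 -0.397
  outer loop
   vertex 3.2 0.7 4.9
   vertex 1.0 2.1 4.0
   vertex 3.9 1.1 3.4
  endloop
 endfacet
 facet normal 0.325 0.625 0.710
  outer loop
   vertex 2.5 4.5 3.2
   vertex 0.9 3.4 4.9
   vertex 3.4 4.6 2.7
  endloop
 endfacet
 facet normal -0.994 0.000 -0.110
  outer loop
   vertex 1.2 4.6 2.2
   vertex 1.0 2.1 4.0
   vertex 0.9 3.4 4.9
  endloop
 endfacet
 facet normal -0.220 0.900 0.376
  outer loop
   vertex 1.2 4.6 2.2
   vertex 0.9 3.4 4.9
   vertex 2.5 4.5 3.2
  endloop
 endfacet
 facet normal 0.108 0.874 -0.473
  outer loop
   vertex 1.2 4.6 2.2
   vertex 3.4 4.6 2.7
   vertex 3.3 3.8 1.2
  endloop
 endfacet
 facet normal -0.032 0.990 0.140
  outer loop
   vertex 1.2 4.6 2.2
   vertex 2.5 4.5 3.2
   vertex 3.4 4.6 2.7
  endloop
 endfacet
 facet normal 0.102 -0.615 -0.782
  outer loop
   vertex 2.7 2.3 2.3
   vertex 3.3 3.8 1.2
   vertex 3.9 1.1 3.4
  endloop
 endfacet
 facet normal -0.373 -0.801 -0.467
  outer loop
   vertex 2.7 2.3 2.3
   vertex 3.9 1.1 3.4
   vertex 1.0 2.1 4.0
  endloop
 endfacet
 facet normal -0.510 -0.367 -0.778
  outer loop
   vertex 2.7 2.3 2.3
   vertex 1.2 4.6 2.2
   vertex 3.3 3.8 1.2
  endloop
 endfacet
 facet normal -0.613 -0.429 -0.664
  outer loop
   vertex 2.7 2.3 2.3
   vertex 1.0 2.1 4.0
   vertex 1.2 4.6 2.2
  endloop
 endfacet
 facet normal 0.386 0.551 0.740
  outer loop
   vertex 2.0 3.3 4.4
   vertex 3.4 4.6 2.7
   vertex 0.9 3.4 4.9
  endloop
 endfacet
 facet normal 0.414 0.352 0.840
  outer loop
   vertex 2.0 3.3 4.4
   vertex 0.9 3.4 4.9
   vertex 3.2 0.7 4.9
  endloop
 endfacet
 facet normal 0.540 0.392 0.745
  outer loop
   vertex 2.0 3.3 4.4
   vertex 3.2 0.7 4.9
   vertex 3.4 4.6 2.7
  endloop
 endfacet
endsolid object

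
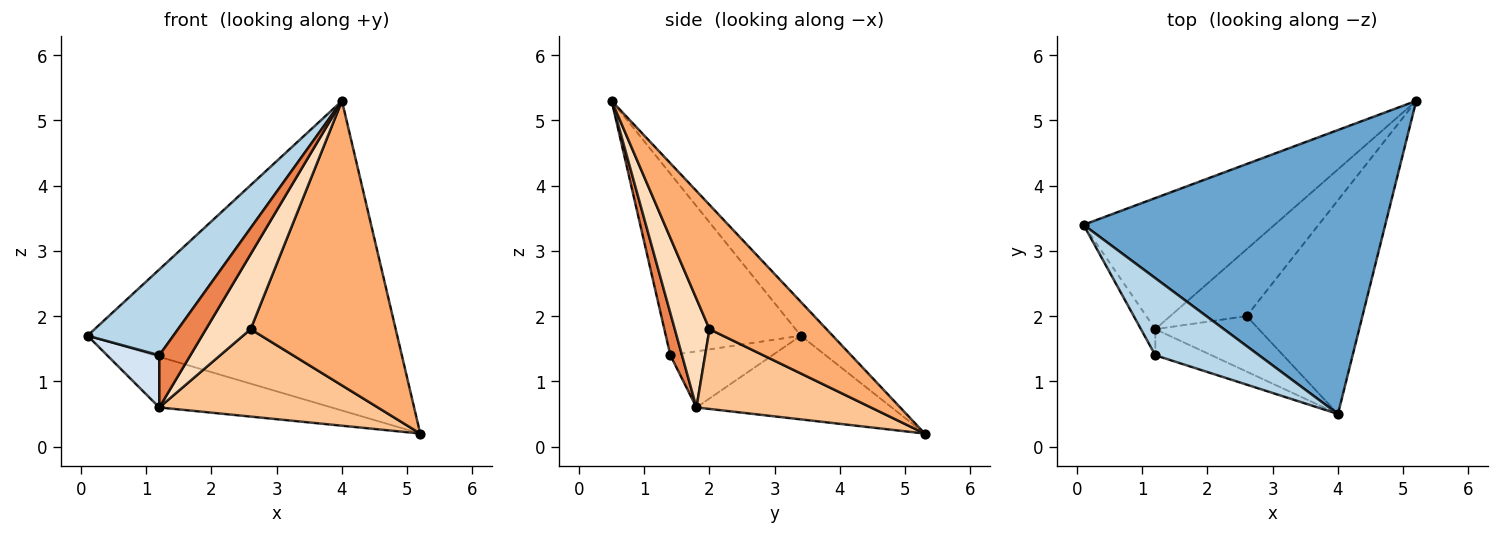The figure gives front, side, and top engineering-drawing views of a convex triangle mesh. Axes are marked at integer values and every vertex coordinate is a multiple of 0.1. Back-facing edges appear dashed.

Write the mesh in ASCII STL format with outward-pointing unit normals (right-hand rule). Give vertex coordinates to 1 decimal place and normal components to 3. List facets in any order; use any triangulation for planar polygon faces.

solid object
 facet normal -0.076 0.735 0.674
  outer loop
   vertex 4.0 0.5 5.3
   vertex 5.2 5.3 0.2
   vertex 0.1 3.4 1.7
  endloop
 endfacet
 facet normal -0.378 0.334 -0.863
  outer loop
   vertex 1.2 1.8 0.6
   vertex 0.1 3.4 1.7
   vertex 5.2 5.3 0.2
  endloop
 endfacet
 facet normal -0.760 -0.483 0.434
  outer loop
   vertex 1.2 1.4 1.4
   vertex 4.0 0.5 5.3
   vertex 0.1 3.4 1.7
  endloop
 endfacet
 facet normal -0.868 -0.444 -0.222
  outer loop
   vertex 1.2 1.4 1.4
   vertex 0.1 3.4 1.7
   vertex 1.2 1.8 0.6
  endloop
 endfacet
 facet normal 0.318 -0.848 -0.424
  outer loop
   vertex 1.2 1.4 1.4
   vertex 1.2 1.8 0.6
   vertex 4.0 0.5 5.3
  endloop
 endfacet
 facet normal 0.542 -0.672 -0.505
  outer loop
   vertex 2.6 2.0 1.8
   vertex 5.2 5.3 0.2
   vertex 4.0 0.5 5.3
  endloop
 endfacet
 facet normal 0.536 -0.671 -0.513
  outer loop
   vertex 2.6 2.0 1.8
   vertex 1.2 1.8 0.6
   vertex 5.2 5.3 0.2
  endloop
 endfacet
 facet normal 0.530 -0.682 -0.504
  outer loop
   vertex 2.6 2.0 1.8
   vertex 4.0 0.5 5.3
   vertex 1.2 1.8 0.6
  endloop
 endfacet
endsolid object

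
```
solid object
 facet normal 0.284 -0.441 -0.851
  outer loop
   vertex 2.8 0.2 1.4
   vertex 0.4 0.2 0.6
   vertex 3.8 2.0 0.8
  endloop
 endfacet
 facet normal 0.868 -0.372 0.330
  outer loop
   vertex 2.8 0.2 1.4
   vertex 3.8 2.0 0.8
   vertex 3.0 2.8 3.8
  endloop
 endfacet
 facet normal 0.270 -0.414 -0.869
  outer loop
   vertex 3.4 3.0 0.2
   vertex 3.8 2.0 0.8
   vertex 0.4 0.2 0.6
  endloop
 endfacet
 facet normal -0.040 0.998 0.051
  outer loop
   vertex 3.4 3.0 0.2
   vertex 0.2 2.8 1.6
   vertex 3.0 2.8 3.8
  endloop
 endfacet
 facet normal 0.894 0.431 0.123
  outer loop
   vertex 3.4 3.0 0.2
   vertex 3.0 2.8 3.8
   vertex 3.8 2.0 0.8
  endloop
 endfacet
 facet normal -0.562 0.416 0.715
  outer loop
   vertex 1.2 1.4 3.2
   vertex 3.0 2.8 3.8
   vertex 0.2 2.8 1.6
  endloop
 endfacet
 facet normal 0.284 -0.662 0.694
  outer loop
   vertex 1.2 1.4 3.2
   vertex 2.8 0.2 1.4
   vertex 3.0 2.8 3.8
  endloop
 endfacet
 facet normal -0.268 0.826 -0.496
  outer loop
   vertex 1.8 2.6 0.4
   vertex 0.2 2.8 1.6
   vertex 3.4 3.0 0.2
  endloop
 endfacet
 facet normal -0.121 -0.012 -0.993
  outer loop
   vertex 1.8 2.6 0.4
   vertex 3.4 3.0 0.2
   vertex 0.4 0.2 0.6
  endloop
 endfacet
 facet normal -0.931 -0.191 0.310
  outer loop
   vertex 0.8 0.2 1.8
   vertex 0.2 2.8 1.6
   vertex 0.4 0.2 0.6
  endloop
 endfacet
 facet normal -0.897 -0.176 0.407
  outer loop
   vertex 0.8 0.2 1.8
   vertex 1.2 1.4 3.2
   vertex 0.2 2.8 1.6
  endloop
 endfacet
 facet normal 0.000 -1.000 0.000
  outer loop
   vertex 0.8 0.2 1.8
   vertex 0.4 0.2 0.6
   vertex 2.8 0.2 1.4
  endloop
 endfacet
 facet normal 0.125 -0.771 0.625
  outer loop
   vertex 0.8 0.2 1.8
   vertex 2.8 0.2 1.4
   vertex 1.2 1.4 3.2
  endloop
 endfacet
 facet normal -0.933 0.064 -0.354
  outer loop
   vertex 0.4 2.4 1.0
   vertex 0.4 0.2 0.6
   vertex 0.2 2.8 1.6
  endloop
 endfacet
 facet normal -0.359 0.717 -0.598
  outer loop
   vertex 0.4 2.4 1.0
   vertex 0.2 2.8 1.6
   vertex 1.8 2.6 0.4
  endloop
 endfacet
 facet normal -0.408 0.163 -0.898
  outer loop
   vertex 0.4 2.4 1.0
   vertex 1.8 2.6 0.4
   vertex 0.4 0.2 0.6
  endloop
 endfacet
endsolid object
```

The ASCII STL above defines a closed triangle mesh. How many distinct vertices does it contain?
10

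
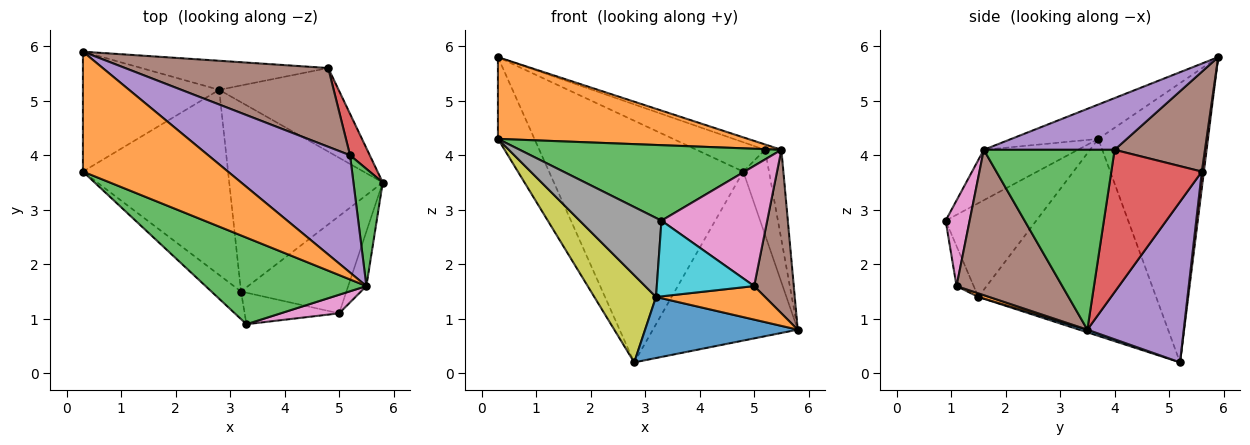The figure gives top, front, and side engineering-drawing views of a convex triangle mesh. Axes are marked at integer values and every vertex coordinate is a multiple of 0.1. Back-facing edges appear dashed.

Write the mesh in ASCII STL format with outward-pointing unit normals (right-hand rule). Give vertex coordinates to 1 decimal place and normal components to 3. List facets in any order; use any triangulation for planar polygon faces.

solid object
 facet normal -0.861 0.286 -0.420
  outer loop
   vertex 0.3 3.7 4.3
   vertex 0.3 5.9 5.8
   vertex 2.8 5.2 0.2
  endloop
 endfacet
 facet normal -0.192 -0.553 0.811
  outer loop
   vertex 0.3 3.7 4.3
   vertex 5.5 1.6 4.1
   vertex 0.3 5.9 5.8
  endloop
 endfacet
 facet normal -0.230 -0.639 0.734
  outer loop
   vertex 0.3 3.7 4.3
   vertex 3.3 0.9 2.8
   vertex 5.5 1.6 4.1
  endloop
 endfacet
 facet normal 0.010 0.993 -0.119
  outer loop
   vertex 4.8 5.6 3.7
   vertex 2.8 5.2 0.2
   vertex 0.3 5.9 5.8
  endloop
 endfacet
 facet normal 0.512 0.770 -0.381
  outer loop
   vertex 4.8 5.6 3.7
   vertex 5.8 3.5 0.8
   vertex 2.8 5.2 0.2
  endloop
 endfacet
 facet normal 0.930 -0.349 -0.116
  outer loop
   vertex 5.0 1.1 1.6
   vertex 5.8 3.5 0.8
   vertex 5.5 1.6 4.1
  endloop
 endfacet
 facet normal 0.219 -0.964 0.149
  outer loop
   vertex 5.0 1.1 1.6
   vertex 5.5 1.6 4.1
   vertex 3.3 0.9 2.8
  endloop
 endfacet
 facet normal -0.723 -0.652 -0.228
  outer loop
   vertex 3.2 1.5 1.4
   vertex 3.3 0.9 2.8
   vertex 0.3 3.7 4.3
  endloop
 endfacet
 facet normal -0.775 -0.269 -0.571
  outer loop
   vertex 3.2 1.5 1.4
   vertex 0.3 3.7 4.3
   vertex 2.8 5.2 0.2
  endloop
 endfacet
 facet normal -0.160 -0.911 -0.379
  outer loop
   vertex 3.2 1.5 1.4
   vertex 5.0 1.1 1.6
   vertex 3.3 0.9 2.8
  endloop
 endfacet
 facet normal 0.016 -0.307 -0.952
  outer loop
   vertex 3.2 1.5 1.4
   vertex 2.8 5.2 0.2
   vertex 5.8 3.5 0.8
  endloop
 endfacet
 facet normal 0.033 -0.326 -0.945
  outer loop
   vertex 3.2 1.5 1.4
   vertex 5.8 3.5 0.8
   vertex 5.0 1.1 1.6
  endloop
 endfacet
 facet normal 0.980 0.122 0.160
  outer loop
   vertex 5.2 4.0 4.1
   vertex 5.5 1.6 4.1
   vertex 5.8 3.5 0.8
  endloop
 endfacet
 facet normal 0.953 0.271 0.132
  outer loop
   vertex 5.2 4.0 4.1
   vertex 5.8 3.5 0.8
   vertex 4.8 5.6 3.7
  endloop
 endfacet
 facet normal 0.342 0.043 0.939
  outer loop
   vertex 5.2 4.0 4.1
   vertex 0.3 5.9 5.8
   vertex 5.5 1.6 4.1
  endloop
 endfacet
 facet normal 0.418 0.317 0.851
  outer loop
   vertex 5.2 4.0 4.1
   vertex 4.8 5.6 3.7
   vertex 0.3 5.9 5.8
  endloop
 endfacet
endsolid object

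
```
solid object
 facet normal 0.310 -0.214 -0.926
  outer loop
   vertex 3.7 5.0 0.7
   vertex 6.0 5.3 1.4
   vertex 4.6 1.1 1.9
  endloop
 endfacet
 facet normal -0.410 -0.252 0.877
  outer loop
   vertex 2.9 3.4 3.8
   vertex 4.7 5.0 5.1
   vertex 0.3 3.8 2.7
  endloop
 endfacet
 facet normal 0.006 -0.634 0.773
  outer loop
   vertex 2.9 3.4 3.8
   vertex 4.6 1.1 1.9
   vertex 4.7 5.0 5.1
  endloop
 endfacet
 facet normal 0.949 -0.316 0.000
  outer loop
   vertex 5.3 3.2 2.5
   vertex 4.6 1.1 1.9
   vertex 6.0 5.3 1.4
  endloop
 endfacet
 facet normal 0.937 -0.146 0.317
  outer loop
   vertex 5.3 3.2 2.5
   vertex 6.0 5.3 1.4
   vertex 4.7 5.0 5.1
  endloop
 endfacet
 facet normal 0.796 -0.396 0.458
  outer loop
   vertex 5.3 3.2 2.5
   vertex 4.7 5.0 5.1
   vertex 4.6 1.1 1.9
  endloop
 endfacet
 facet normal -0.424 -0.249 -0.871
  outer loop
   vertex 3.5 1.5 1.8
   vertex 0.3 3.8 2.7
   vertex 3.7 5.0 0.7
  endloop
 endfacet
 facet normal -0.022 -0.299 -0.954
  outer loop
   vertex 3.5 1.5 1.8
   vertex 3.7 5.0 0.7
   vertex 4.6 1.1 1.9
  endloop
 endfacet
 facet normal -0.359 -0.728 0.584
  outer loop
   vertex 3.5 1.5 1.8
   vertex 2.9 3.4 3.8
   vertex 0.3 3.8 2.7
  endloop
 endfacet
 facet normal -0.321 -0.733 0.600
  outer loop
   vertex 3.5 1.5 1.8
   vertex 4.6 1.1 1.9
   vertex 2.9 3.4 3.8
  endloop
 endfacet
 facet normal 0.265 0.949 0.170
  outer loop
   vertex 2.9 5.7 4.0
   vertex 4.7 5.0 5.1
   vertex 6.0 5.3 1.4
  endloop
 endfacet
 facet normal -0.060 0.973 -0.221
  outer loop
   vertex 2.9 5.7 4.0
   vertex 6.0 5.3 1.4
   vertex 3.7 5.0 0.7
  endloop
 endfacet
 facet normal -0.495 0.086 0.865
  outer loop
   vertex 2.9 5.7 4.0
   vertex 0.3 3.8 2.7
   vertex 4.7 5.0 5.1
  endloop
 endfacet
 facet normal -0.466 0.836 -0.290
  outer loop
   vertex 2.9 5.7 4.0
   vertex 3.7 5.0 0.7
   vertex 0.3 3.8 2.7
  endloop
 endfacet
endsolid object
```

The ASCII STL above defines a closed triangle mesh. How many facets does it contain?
14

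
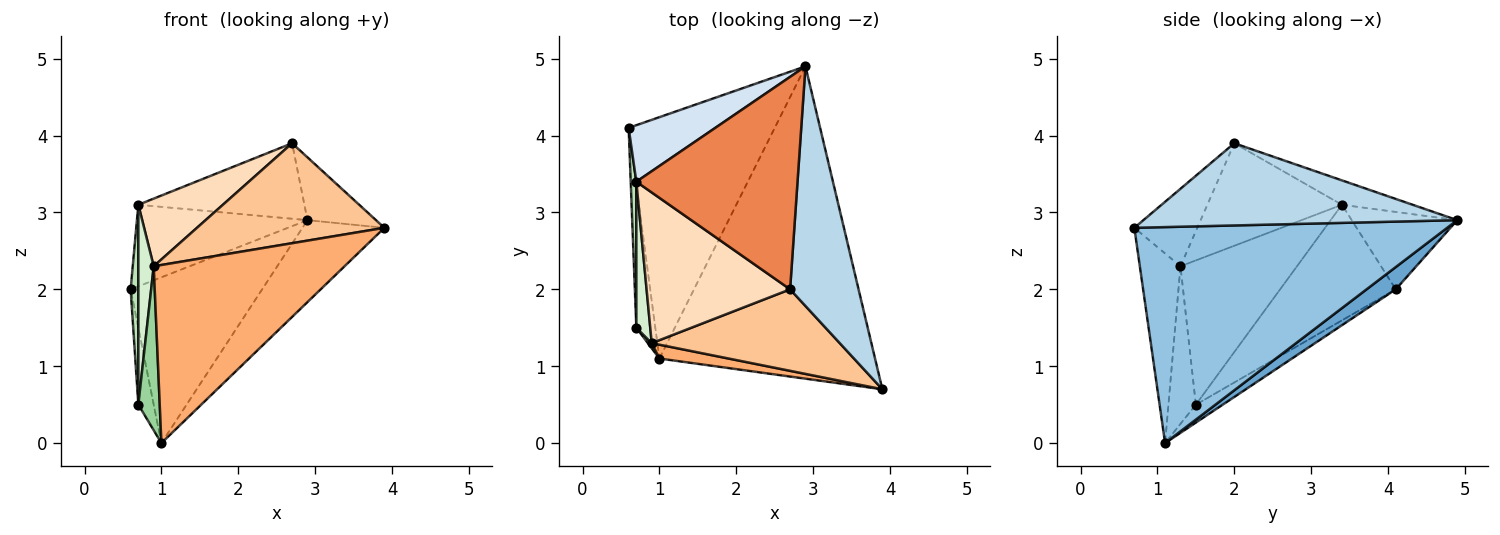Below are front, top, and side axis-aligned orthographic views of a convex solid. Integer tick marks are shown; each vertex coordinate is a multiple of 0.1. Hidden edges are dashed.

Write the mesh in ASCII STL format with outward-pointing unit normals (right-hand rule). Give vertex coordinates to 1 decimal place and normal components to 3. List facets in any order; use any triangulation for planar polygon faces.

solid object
 facet normal 0.125 0.562 -0.818
  outer loop
   vertex 1.0 1.1 0.0
   vertex 0.6 4.1 2.0
   vertex 2.9 4.9 2.9
  endloop
 endfacet
 facet normal 0.696 0.182 -0.695
  outer loop
   vertex 1.0 1.1 0.0
   vertex 2.9 4.9 2.9
   vertex 3.9 0.7 2.8
  endloop
 endfacet
 facet normal 0.758 0.165 0.631
  outer loop
   vertex 2.7 2.0 3.9
   vertex 3.9 0.7 2.8
   vertex 2.9 4.9 2.9
  endloop
 endfacet
 facet normal -0.453 0.733 0.507
  outer loop
   vertex 0.7 3.4 3.1
   vertex 2.9 4.9 2.9
   vertex 0.6 4.1 2.0
  endloop
 endfacet
 facet normal -0.141 0.331 0.933
  outer loop
   vertex 0.7 3.4 3.1
   vertex 2.7 2.0 3.9
   vertex 2.9 4.9 2.9
  endloop
 endfacet
 facet normal -0.208 -0.975 0.076
  outer loop
   vertex 0.9 1.3 2.3
   vertex 1.0 1.1 0.0
   vertex 3.9 0.7 2.8
  endloop
 endfacet
 facet normal -0.252 -0.750 0.612
  outer loop
   vertex 0.9 1.3 2.3
   vertex 3.9 0.7 2.8
   vertex 2.7 2.0 3.9
  endloop
 endfacet
 facet normal -0.546 -0.343 0.764
  outer loop
   vertex 0.9 1.3 2.3
   vertex 2.7 2.0 3.9
   vertex 0.7 3.4 3.1
  endloop
 endfacet
 facet normal -0.640 0.366 -0.676
  outer loop
   vertex 0.7 1.5 0.5
   vertex 0.6 4.1 2.0
   vertex 1.0 1.1 0.0
  endloop
 endfacet
 facet normal -0.788 -0.615 0.019
  outer loop
   vertex 0.7 1.5 0.5
   vertex 1.0 1.1 0.0
   vertex 0.9 1.3 2.3
  endloop
 endfacet
 facet normal -0.997 -0.066 0.048
  outer loop
   vertex 0.7 1.5 0.5
   vertex 0.7 3.4 3.1
   vertex 0.6 4.1 2.0
  endloop
 endfacet
 facet normal -0.987 -0.130 0.095
  outer loop
   vertex 0.7 1.5 0.5
   vertex 0.9 1.3 2.3
   vertex 0.7 3.4 3.1
  endloop
 endfacet
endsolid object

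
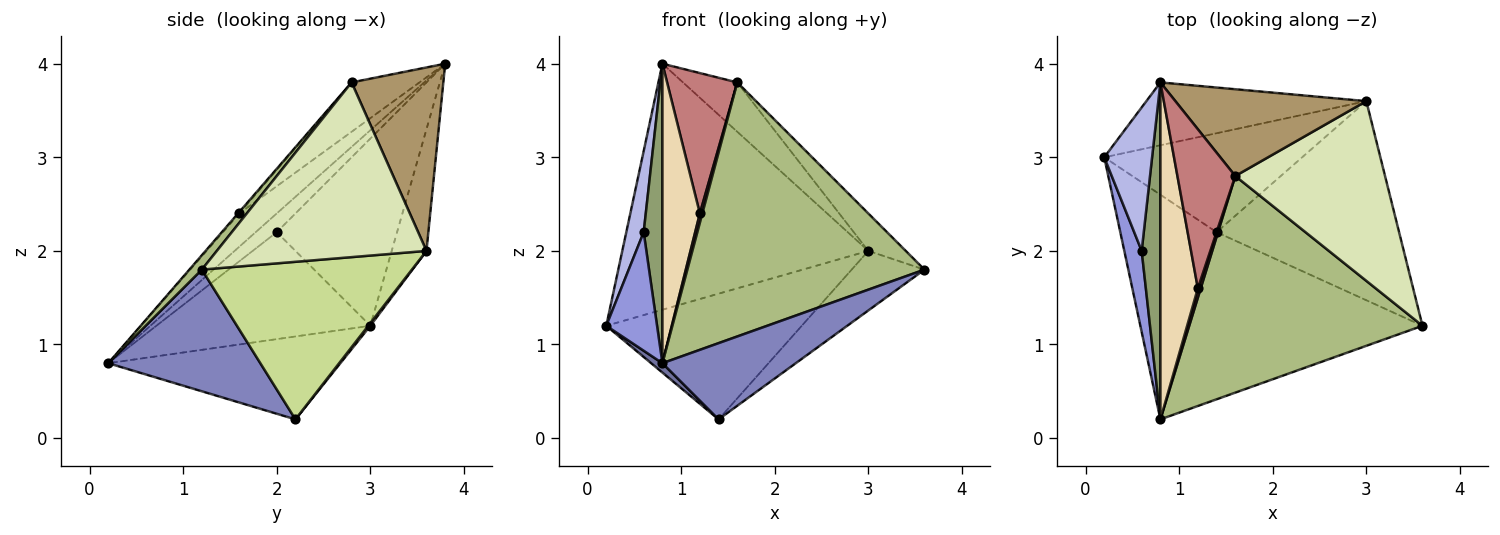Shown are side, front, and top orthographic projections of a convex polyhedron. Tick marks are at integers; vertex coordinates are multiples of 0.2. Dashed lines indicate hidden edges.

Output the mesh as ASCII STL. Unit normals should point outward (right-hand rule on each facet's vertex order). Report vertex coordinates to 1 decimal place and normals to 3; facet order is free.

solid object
 facet normal -0.652 -0.032 -0.757
  outer loop
   vertex 1.4 2.2 0.2
   vertex 0.8 0.2 0.8
   vertex 0.2 3.0 1.2
  endloop
 endfacet
 facet normal 0.428 -0.375 -0.822
  outer loop
   vertex 1.4 2.2 0.2
   vertex 3.6 1.2 1.8
   vertex 0.8 0.2 0.8
  endloop
 endfacet
 facet normal -0.961 -0.228 0.156
  outer loop
   vertex 0.6 2.0 2.2
   vertex 0.2 3.0 1.2
   vertex 0.8 0.2 0.8
  endloop
 endfacet
 facet normal -0.960 -0.139 0.245
  outer loop
   vertex 0.6 2.0 2.2
   vertex 0.8 3.8 4.0
   vertex 0.2 3.0 1.2
  endloop
 endfacet
 facet normal -0.599 -0.532 0.599
  outer loop
   vertex 0.6 2.0 2.2
   vertex 0.8 0.2 0.8
   vertex 0.8 3.8 4.0
  endloop
 endfacet
 facet normal 0.040 -0.760 0.648
  outer loop
   vertex 1.6 2.8 3.8
   vertex 0.8 0.2 0.8
   vertex 3.6 1.2 1.8
  endloop
 endfacet
 facet normal 0.637 0.221 -0.738
  outer loop
   vertex 3.0 3.6 2.0
   vertex 3.6 1.2 1.8
   vertex 1.4 2.2 0.2
  endloop
 endfacet
 facet normal 0.752 0.134 0.645
  outer loop
   vertex 3.0 3.6 2.0
   vertex 1.6 2.8 3.8
   vertex 3.6 1.2 1.8
  endloop
 endfacet
 facet normal 0.641 0.379 0.667
  outer loop
   vertex 3.0 3.6 2.0
   vertex 0.8 3.8 4.0
   vertex 1.6 2.8 3.8
  endloop
 endfacet
 facet normal -0.136 0.960 -0.245
  outer loop
   vertex 3.0 3.6 2.0
   vertex 0.2 3.0 1.2
   vertex 0.8 3.8 4.0
  endloop
 endfacet
 facet normal 0.008 0.786 -0.619
  outer loop
   vertex 3.0 3.6 2.0
   vertex 1.4 2.2 0.2
   vertex 0.2 3.0 1.2
  endloop
 endfacet
 facet normal -0.553 -0.553 0.623
  outer loop
   vertex 1.2 1.6 2.4
   vertex 0.8 3.8 4.0
   vertex 0.8 0.2 0.8
  endloop
 endfacet
 facet normal -0.333 -0.667 0.667
  outer loop
   vertex 1.2 1.6 2.4
   vertex 0.8 0.2 0.8
   vertex 1.6 2.8 3.8
  endloop
 endfacet
 facet normal -0.539 -0.557 0.632
  outer loop
   vertex 1.2 1.6 2.4
   vertex 1.6 2.8 3.8
   vertex 0.8 3.8 4.0
  endloop
 endfacet
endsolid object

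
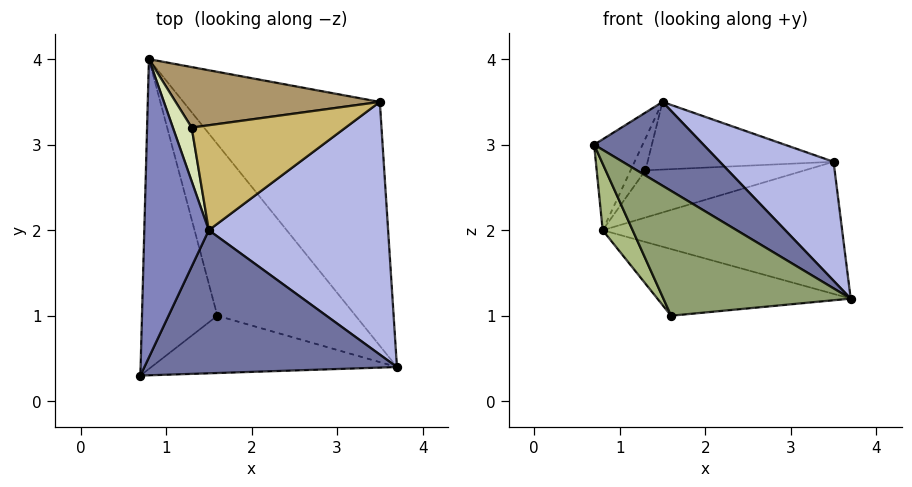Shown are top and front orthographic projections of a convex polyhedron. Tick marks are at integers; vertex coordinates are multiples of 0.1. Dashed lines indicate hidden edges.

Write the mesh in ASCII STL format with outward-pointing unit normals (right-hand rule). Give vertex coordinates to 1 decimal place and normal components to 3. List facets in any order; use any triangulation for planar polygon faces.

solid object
 facet normal 0.471 -0.446 0.761
  outer loop
   vertex 1.5 2.0 3.5
   vertex 0.7 0.3 3.0
   vertex 3.7 0.4 1.2
  endloop
 endfacet
 facet normal -0.773 0.185 0.607
  outer loop
   vertex 1.5 2.0 3.5
   vertex 0.8 4.0 2.0
   vertex 0.7 0.3 3.0
  endloop
 endfacet
 facet normal 0.329 0.450 -0.830
  outer loop
   vertex 3.5 3.5 2.8
   vertex 3.7 0.4 1.2
   vertex 0.8 4.0 2.0
  endloop
 endfacet
 facet normal 0.537 -0.359 0.763
  outer loop
   vertex 3.5 3.5 2.8
   vertex 1.5 2.0 3.5
   vertex 3.7 0.4 1.2
  endloop
 endfacet
 facet normal -0.215 -0.888 -0.407
  outer loop
   vertex 1.6 1.0 1.0
   vertex 3.7 0.4 1.2
   vertex 0.7 0.3 3.0
  endloop
 endfacet
 facet normal -0.895 -0.094 -0.436
  outer loop
   vertex 1.6 1.0 1.0
   vertex 0.7 0.3 3.0
   vertex 0.8 4.0 2.0
  endloop
 endfacet
 facet normal 0.189 0.355 -0.915
  outer loop
   vertex 1.6 1.0 1.0
   vertex 0.8 4.0 2.0
   vertex 3.7 0.4 1.2
  endloop
 endfacet
 facet normal -0.364 0.474 0.802
  outer loop
   vertex 1.3 3.2 2.7
   vertex 0.8 4.0 2.0
   vertex 1.5 2.0 3.5
  endloop
 endfacet
 facet normal -0.119 0.611 0.783
  outer loop
   vertex 1.3 3.2 2.7
   vertex 3.5 3.5 2.8
   vertex 0.8 4.0 2.0
  endloop
 endfacet
 facet normal -0.111 0.538 0.835
  outer loop
   vertex 1.3 3.2 2.7
   vertex 1.5 2.0 3.5
   vertex 3.5 3.5 2.8
  endloop
 endfacet
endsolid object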